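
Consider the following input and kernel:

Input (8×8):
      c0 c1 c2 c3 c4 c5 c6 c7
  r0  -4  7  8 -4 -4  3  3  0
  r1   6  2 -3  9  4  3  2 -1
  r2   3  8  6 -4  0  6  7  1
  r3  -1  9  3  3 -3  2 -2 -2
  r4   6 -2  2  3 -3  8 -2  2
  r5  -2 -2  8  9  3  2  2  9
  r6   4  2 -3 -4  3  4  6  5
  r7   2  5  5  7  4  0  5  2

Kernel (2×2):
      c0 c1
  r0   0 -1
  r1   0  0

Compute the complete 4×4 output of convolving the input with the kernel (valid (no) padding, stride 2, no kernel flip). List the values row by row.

-7 4 -3 0
-8 4 -6 -1
2 -3 -8 -2
-2 4 -4 -5

Output[0,0]: The receptive field on the input at this output position is [-4 7 / 6 2]. Elementwise product with the kernel and sum: 7·-1.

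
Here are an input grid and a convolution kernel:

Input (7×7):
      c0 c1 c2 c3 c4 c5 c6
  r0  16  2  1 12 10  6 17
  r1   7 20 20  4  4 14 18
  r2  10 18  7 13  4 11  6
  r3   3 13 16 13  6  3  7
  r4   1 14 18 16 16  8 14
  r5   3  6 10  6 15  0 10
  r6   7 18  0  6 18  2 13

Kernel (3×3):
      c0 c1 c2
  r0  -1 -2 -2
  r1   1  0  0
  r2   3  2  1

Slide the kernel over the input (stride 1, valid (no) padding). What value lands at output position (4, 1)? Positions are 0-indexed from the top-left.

The receptive field on the input at this output position is [14 18 16 / 6 10 6 / 18 0 6]. Elementwise product with the kernel and sum: 14·-1 + 18·-2 + 16·-2 + 6·1 + 18·3 + 0·2 + 6·1.

-16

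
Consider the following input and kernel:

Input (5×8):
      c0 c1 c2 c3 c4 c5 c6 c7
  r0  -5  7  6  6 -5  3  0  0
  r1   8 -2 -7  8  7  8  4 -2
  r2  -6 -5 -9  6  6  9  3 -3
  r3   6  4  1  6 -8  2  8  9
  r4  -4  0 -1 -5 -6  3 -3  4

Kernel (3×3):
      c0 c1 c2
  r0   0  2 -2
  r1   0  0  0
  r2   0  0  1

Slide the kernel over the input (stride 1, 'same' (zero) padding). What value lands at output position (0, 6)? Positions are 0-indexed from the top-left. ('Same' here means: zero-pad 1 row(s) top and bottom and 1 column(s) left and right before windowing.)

-2

The receptive field on the zero-padded input at this output position is [0 0 0 / 3 0 0 / 8 4 -2]. Elementwise product with the kernel and sum: 0·2 + 0·-2 + -2·1.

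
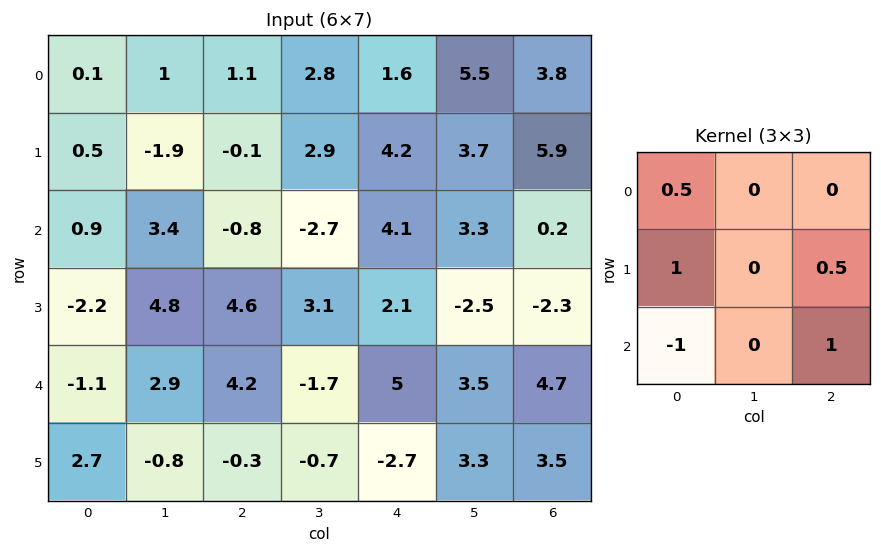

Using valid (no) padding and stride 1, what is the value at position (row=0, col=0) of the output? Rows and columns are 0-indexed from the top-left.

-1.2

The receptive field on the input at this output position is [0.1 1 1.1 / 0.5 -1.9 -0.1 / 0.9 3.4 -0.8]. Elementwise product with the kernel and sum: 0.1·0.5 + 0.5·1 + -0.1·0.5 + 0.9·-1 + -0.8·1.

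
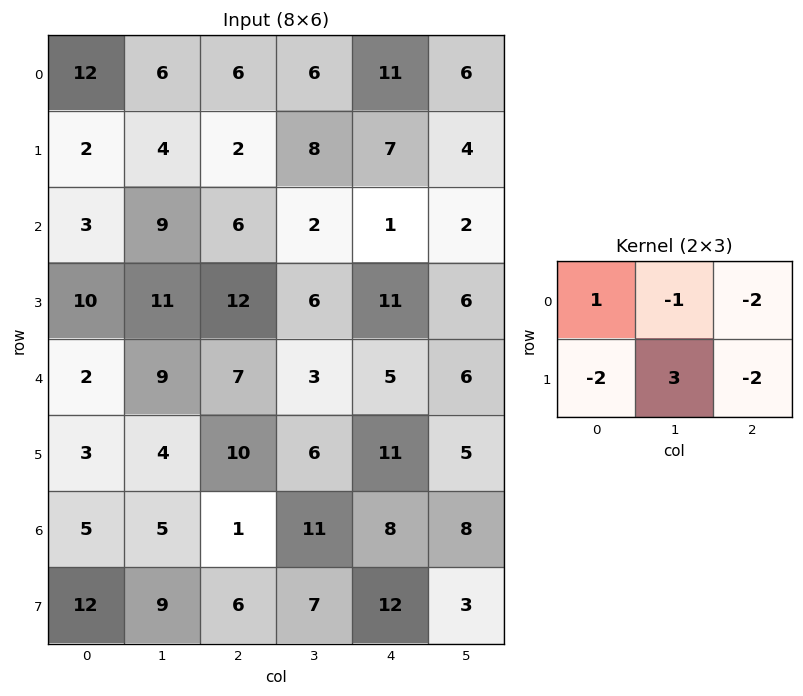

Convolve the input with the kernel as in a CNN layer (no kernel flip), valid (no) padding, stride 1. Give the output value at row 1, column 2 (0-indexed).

-28

The receptive field on the input at this output position is [2 8 7 / 6 2 1]. Elementwise product with the kernel and sum: 2·1 + 8·-1 + 7·-2 + 6·-2 + 2·3 + 1·-2.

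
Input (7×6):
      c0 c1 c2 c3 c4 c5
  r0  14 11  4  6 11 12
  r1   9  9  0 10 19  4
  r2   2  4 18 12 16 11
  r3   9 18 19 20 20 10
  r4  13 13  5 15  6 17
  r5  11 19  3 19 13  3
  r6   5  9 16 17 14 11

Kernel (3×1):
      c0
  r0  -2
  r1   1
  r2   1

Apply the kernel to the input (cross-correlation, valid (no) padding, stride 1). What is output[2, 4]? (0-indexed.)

The receptive field on the input at this output position is [16 / 20 / 6]. Elementwise product with the kernel and sum: 16·-2 + 20·1 + 6·1.

-6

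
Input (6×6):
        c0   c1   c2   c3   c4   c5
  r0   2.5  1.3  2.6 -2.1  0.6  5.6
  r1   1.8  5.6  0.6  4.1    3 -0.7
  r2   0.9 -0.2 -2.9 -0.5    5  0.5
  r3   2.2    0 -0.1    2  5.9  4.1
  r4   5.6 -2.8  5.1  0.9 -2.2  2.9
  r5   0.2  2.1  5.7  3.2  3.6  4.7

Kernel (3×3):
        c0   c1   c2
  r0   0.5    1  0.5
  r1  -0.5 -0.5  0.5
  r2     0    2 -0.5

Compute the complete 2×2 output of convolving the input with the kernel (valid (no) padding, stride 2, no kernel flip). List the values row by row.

Output[0,0]: The receptive field on the input at this output position is [2.5 1.3 2.6 / 1.8 5.6 0.6 / 0.9 -0.2 -2.9]. Elementwise product with the kernel and sum: 2.5·0.5 + 1.3·1 + 2.6·0.5 + 1.8·-0.5 + 5.6·-0.5 + 0.6·0.5 + -0.2·2 + -2.9·-0.5.

1.5 -4.85
-10.5 5.45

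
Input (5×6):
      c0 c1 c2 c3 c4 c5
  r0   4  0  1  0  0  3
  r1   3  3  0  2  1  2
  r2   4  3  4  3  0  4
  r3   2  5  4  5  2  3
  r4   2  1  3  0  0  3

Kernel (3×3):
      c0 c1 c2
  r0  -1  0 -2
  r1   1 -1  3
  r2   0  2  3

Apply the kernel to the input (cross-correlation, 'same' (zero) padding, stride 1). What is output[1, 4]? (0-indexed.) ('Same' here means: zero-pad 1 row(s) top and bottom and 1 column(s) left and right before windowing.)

The receptive field on the zero-padded input at this output position is [0 0 3 / 2 1 2 / 3 0 4]. Elementwise product with the kernel and sum: 0·-1 + 3·-2 + 2·1 + 1·-1 + 2·3 + 0·2 + 4·3.

13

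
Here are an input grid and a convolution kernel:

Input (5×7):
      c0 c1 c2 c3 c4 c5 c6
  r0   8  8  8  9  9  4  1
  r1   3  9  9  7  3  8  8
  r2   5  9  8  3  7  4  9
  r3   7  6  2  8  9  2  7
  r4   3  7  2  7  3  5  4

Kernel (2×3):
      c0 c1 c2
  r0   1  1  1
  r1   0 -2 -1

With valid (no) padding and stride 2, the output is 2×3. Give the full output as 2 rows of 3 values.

Output[0,0]: The receptive field on the input at this output position is [8 8 8 / 3 9 9]. Elementwise product with the kernel and sum: 8·1 + 8·1 + 8·1 + 9·-2 + 9·-1.

-3 9 -10
8 -7 9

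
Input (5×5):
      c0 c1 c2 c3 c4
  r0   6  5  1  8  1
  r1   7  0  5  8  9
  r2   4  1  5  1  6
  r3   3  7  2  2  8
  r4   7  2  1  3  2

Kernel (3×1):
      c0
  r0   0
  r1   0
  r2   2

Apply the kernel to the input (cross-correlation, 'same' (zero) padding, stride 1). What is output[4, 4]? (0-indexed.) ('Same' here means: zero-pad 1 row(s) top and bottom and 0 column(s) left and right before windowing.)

0

The receptive field on the zero-padded input at this output position is [8 / 2 / 0]. Elementwise product with the kernel and sum: 0·2.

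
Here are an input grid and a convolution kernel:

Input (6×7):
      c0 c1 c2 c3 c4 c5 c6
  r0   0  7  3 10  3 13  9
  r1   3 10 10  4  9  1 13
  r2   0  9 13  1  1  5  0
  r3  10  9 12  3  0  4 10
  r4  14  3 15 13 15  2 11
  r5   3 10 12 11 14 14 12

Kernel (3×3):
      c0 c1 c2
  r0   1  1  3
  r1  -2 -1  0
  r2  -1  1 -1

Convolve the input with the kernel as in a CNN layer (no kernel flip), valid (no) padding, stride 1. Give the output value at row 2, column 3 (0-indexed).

11

The receptive field on the input at this output position is [1 1 5 / 3 0 4 / 13 15 2]. Elementwise product with the kernel and sum: 1·1 + 1·1 + 5·3 + 3·-2 + 0·-1 + 13·-1 + 15·1 + 2·-1.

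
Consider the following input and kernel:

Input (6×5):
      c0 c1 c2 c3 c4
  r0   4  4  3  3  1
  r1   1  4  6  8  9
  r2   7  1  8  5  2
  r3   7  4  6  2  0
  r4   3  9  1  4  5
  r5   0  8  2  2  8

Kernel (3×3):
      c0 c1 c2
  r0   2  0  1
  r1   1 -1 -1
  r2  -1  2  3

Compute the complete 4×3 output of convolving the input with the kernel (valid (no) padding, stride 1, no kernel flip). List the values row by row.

Output[0,0]: The receptive field on the input at this output position is [4 4 3 / 1 4 6 / 7 1 8]. Elementwise product with the kernel and sum: 4·2 + 3·1 + 1·1 + 4·-1 + 6·-1 + 7·-1 + 1·2 + 8·3.

21 31 4
25 18 20
37 8 44
35 16 30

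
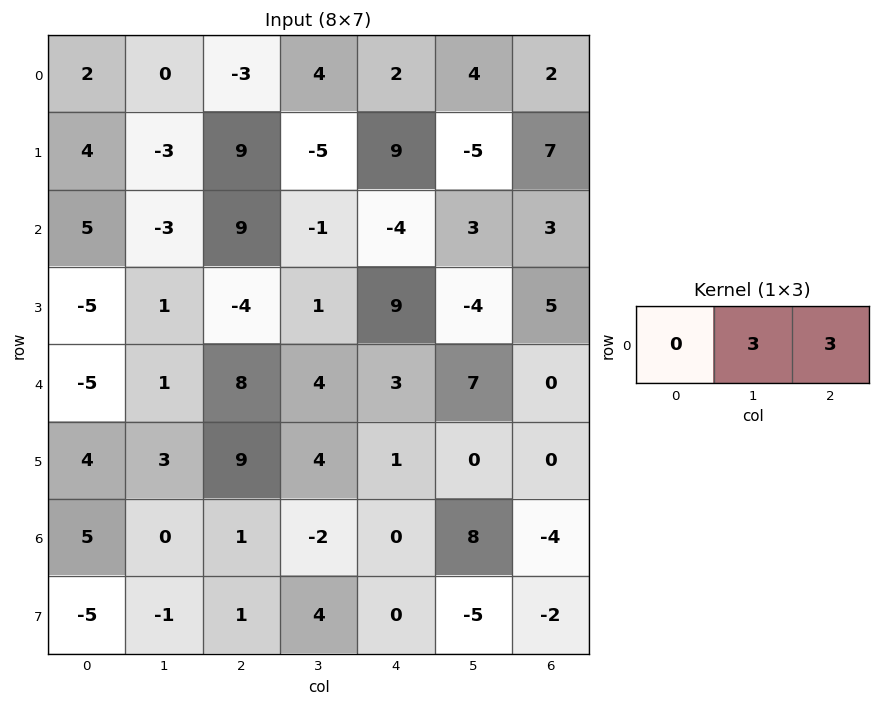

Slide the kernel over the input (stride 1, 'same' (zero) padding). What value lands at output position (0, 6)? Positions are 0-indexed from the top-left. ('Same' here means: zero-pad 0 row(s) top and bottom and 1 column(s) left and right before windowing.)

The receptive field on the zero-padded input at this output position is [4 2 0]. Elementwise product with the kernel and sum: 2·3 + 0·3.

6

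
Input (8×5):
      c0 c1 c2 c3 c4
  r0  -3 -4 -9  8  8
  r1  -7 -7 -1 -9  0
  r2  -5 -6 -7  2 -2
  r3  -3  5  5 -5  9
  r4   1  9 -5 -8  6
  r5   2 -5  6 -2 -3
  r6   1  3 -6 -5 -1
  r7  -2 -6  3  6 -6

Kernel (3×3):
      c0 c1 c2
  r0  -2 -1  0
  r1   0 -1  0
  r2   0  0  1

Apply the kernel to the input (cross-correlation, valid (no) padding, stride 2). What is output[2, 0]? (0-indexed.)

-12

The receptive field on the input at this output position is [1 9 -5 / 2 -5 6 / 1 3 -6]. Elementwise product with the kernel and sum: 1·-2 + 9·-1 + -5·-1 + -6·1.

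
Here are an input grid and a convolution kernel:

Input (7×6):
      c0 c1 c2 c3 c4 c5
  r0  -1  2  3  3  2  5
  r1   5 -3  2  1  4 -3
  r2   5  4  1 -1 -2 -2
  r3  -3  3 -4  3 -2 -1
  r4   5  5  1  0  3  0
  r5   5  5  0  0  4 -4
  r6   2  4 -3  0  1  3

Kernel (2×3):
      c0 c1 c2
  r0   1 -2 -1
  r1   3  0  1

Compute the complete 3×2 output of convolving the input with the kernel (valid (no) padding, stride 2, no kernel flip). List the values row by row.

9 5
-17 -9
9 2

Output[0,0]: The receptive field on the input at this output position is [-1 2 3 / 5 -3 2]. Elementwise product with the kernel and sum: -1·1 + 2·-2 + 3·-1 + 5·3 + 2·1.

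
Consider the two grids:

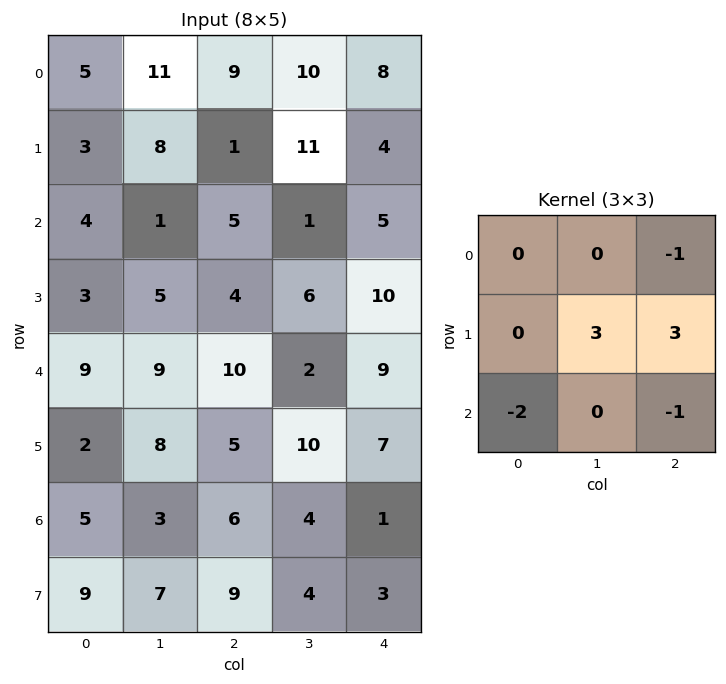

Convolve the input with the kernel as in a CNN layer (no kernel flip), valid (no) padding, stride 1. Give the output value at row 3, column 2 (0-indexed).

The receptive field on the input at this output position is [4 6 10 / 10 2 9 / 5 10 7]. Elementwise product with the kernel and sum: 10·-1 + 2·3 + 9·3 + 5·-2 + 7·-1.

6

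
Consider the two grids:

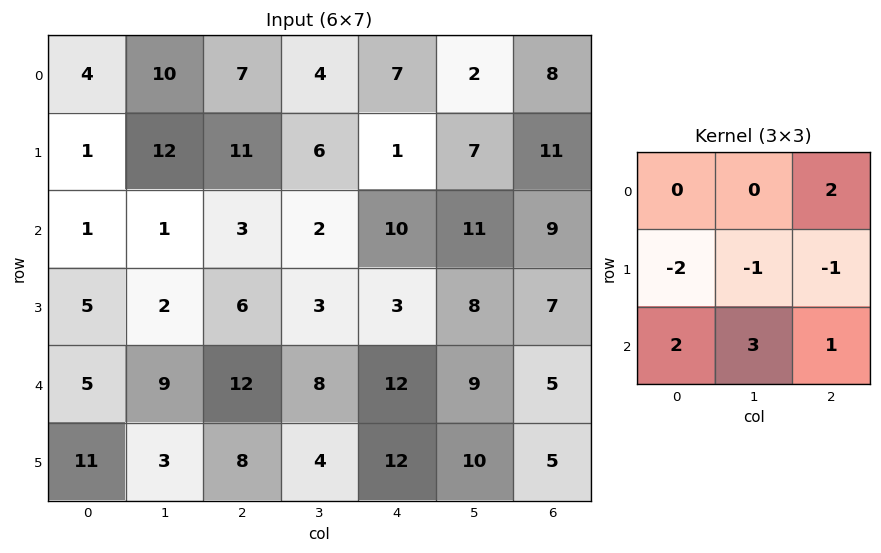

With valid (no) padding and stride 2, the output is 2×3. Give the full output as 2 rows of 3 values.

-3 7 58
37 62 53

Output[0,0]: The receptive field on the input at this output position is [4 10 7 / 1 12 11 / 1 1 3]. Elementwise product with the kernel and sum: 7·2 + 1·-2 + 12·-1 + 11·-1 + 1·2 + 1·3 + 3·1.
Output[0,1]: The receptive field on the input at this output position is [7 4 7 / 11 6 1 / 3 2 10]. Elementwise product with the kernel and sum: 7·2 + 11·-2 + 6·-1 + 1·-1 + 3·2 + 2·3 + 10·1.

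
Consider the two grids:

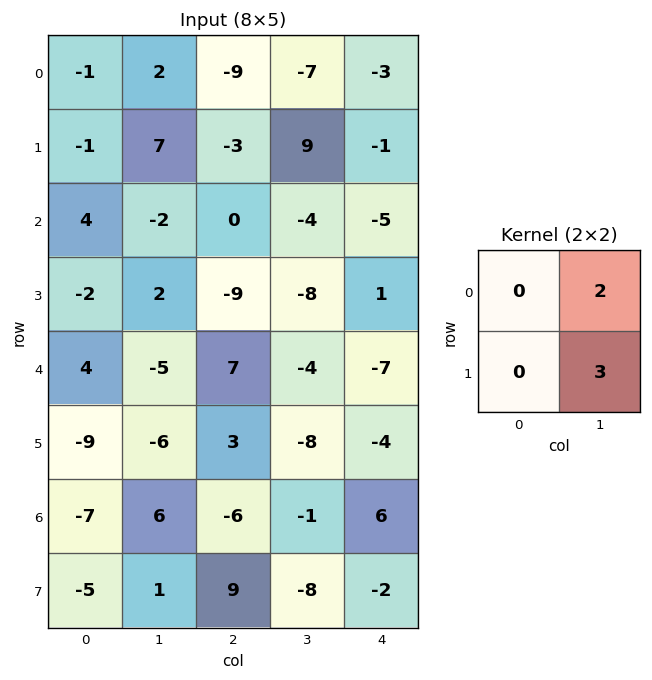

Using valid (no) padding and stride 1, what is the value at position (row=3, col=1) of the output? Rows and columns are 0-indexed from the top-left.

The receptive field on the input at this output position is [2 -9 / -5 7]. Elementwise product with the kernel and sum: -9·2 + 7·3.

3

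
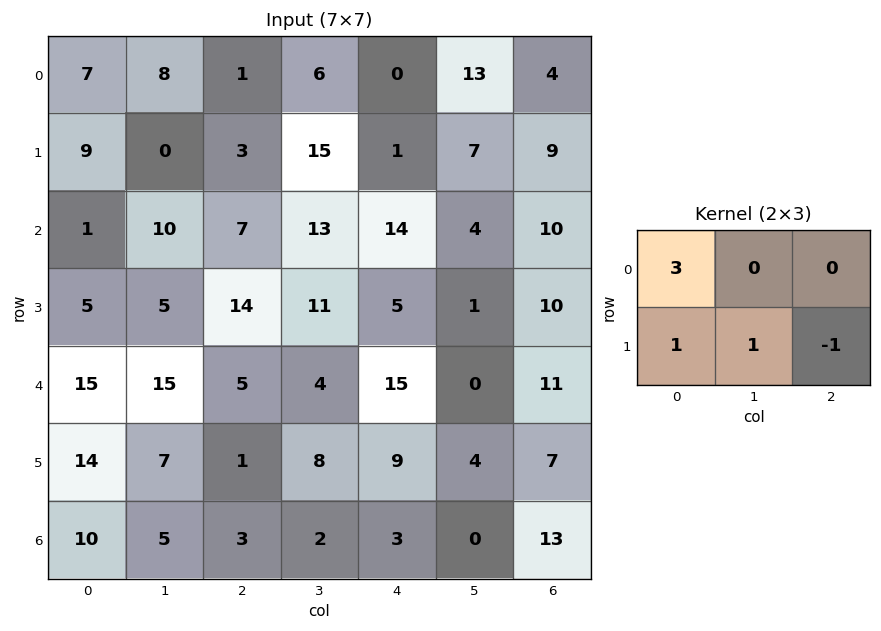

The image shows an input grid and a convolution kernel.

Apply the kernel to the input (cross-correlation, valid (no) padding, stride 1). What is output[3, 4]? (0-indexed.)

The receptive field on the input at this output position is [5 1 10 / 15 0 11]. Elementwise product with the kernel and sum: 5·3 + 15·1 + 0·1 + 11·-1.

19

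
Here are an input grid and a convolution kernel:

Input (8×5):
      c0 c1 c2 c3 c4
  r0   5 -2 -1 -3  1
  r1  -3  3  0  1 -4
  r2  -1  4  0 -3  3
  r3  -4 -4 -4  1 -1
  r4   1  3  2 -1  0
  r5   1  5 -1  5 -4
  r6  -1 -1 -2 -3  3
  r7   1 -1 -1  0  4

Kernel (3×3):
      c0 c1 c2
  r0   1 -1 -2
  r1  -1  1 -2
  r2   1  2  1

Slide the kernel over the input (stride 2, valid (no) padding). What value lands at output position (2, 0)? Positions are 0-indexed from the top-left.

The receptive field on the input at this output position is [1 3 2 / 1 5 -1 / -1 -1 -2]. Elementwise product with the kernel and sum: 1·1 + 3·-1 + 2·-2 + 1·-1 + 5·1 + -1·-2 + -1·1 + -1·2 + -2·1.

-5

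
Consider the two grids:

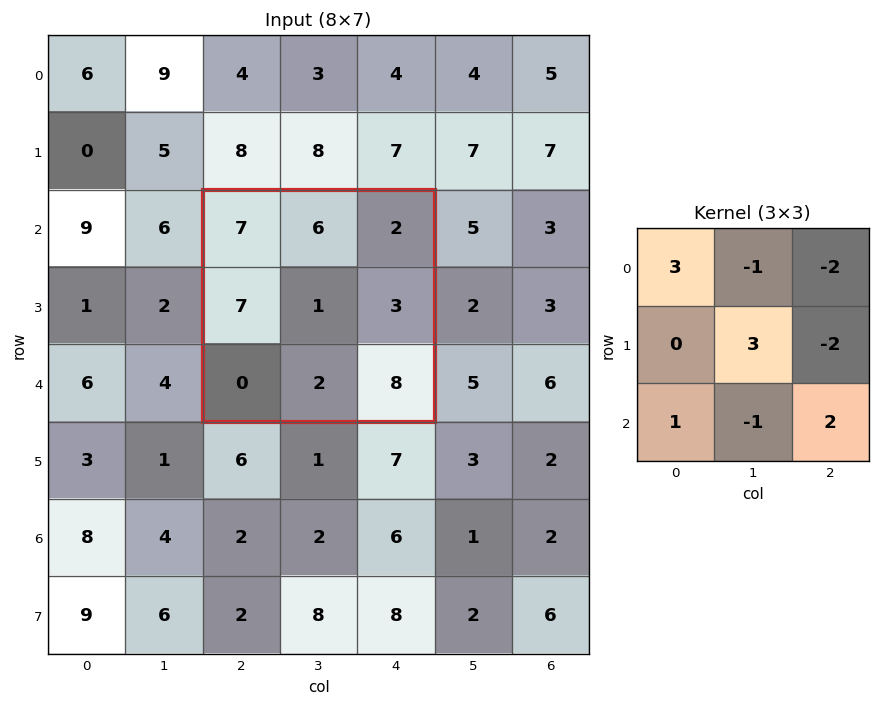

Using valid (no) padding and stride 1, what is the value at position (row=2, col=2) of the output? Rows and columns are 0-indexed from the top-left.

22

The receptive field on the input at this output position is [7 6 2 / 7 1 3 / 0 2 8]. Elementwise product with the kernel and sum: 7·3 + 6·-1 + 2·-2 + 1·3 + 3·-2 + 0·1 + 2·-1 + 8·2.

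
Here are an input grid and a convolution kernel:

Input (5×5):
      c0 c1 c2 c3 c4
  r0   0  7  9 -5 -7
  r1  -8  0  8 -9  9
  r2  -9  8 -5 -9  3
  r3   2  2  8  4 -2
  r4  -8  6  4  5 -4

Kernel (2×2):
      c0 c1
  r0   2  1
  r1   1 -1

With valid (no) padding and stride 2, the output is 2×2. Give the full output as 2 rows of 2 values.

Output[0,0]: The receptive field on the input at this output position is [0 7 / -8 0]. Elementwise product with the kernel and sum: 0·2 + 7·1 + -8·1 + 0·-1.
Output[0,1]: The receptive field on the input at this output position is [9 -5 / 8 -9]. Elementwise product with the kernel and sum: 9·2 + -5·1 + 8·1 + -9·-1.

-1 30
-10 -15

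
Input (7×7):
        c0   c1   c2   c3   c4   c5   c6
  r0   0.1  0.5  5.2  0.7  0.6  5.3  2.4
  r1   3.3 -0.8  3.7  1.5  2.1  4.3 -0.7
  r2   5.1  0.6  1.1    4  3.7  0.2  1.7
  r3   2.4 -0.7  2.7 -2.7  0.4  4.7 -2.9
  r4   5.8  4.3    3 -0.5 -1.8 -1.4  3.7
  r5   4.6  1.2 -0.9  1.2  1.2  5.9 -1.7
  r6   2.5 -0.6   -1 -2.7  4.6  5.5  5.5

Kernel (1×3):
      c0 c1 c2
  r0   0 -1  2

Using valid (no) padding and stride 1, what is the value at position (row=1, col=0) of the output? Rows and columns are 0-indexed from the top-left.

The receptive field on the input at this output position is [3.3 -0.8 3.7]. Elementwise product with the kernel and sum: -0.8·-1 + 3.7·2.

8.2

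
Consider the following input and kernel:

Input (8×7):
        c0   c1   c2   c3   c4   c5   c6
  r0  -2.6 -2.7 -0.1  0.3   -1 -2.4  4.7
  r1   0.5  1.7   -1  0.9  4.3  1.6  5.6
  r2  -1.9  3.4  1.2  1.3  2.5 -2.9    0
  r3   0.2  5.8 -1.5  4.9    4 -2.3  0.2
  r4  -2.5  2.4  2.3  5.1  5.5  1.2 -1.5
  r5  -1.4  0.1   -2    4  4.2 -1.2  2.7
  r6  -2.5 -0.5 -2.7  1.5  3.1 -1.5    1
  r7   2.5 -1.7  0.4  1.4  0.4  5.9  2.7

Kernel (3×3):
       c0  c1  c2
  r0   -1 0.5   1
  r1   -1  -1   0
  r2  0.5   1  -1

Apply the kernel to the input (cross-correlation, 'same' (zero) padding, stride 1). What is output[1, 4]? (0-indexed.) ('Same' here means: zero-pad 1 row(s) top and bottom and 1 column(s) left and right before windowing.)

The receptive field on the zero-padded input at this output position is [0.3 -1 -2.4 / 0.9 4.3 1.6 / 1.3 2.5 -2.9]. Elementwise product with the kernel and sum: 0.3·-1 + -1·0.5 + -2.4·1 + 0.9·-1 + 4.3·-1 + 1.3·0.5 + 2.5·1 + -2.9·-1.

-2.35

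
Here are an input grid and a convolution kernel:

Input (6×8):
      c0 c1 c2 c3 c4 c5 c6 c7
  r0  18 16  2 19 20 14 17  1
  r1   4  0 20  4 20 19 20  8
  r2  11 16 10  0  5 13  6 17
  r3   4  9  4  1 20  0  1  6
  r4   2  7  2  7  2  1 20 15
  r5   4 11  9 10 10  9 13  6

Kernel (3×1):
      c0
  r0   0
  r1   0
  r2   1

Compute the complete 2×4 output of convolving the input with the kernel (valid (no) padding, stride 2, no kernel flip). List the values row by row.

11 10 5 6
2 2 2 20

Output[0,0]: The receptive field on the input at this output position is [18 / 4 / 11]. Elementwise product with the kernel and sum: 11·1.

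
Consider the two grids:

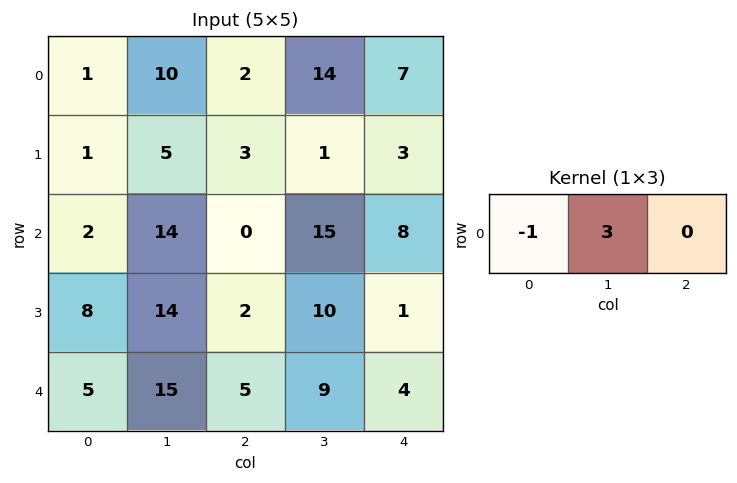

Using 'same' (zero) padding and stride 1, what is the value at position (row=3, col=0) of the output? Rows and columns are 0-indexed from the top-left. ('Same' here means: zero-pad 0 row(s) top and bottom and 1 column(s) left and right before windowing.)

24

The receptive field on the zero-padded input at this output position is [0 8 14]. Elementwise product with the kernel and sum: 0·-1 + 8·3.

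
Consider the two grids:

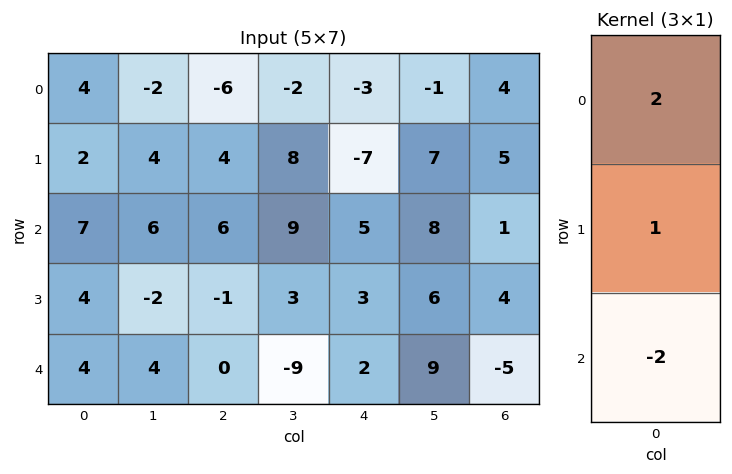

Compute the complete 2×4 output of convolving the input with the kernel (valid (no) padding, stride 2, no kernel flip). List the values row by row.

Output[0,0]: The receptive field on the input at this output position is [4 / 2 / 7]. Elementwise product with the kernel and sum: 4·2 + 2·1 + 7·-2.
Output[0,1]: The receptive field on the input at this output position is [-6 / 4 / 6]. Elementwise product with the kernel and sum: -6·2 + 4·1 + 6·-2.

-4 -20 -23 11
10 11 9 16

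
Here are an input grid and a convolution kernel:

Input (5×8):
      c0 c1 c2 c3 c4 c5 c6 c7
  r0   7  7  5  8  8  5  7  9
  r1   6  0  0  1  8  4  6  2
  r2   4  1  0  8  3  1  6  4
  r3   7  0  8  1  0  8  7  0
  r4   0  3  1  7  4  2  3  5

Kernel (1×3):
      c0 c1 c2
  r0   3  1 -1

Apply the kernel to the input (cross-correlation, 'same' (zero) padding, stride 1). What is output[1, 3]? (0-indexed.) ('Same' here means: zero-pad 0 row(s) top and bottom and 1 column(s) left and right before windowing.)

The receptive field on the zero-padded input at this output position is [0 1 8]. Elementwise product with the kernel and sum: 0·3 + 1·1 + 8·-1.

-7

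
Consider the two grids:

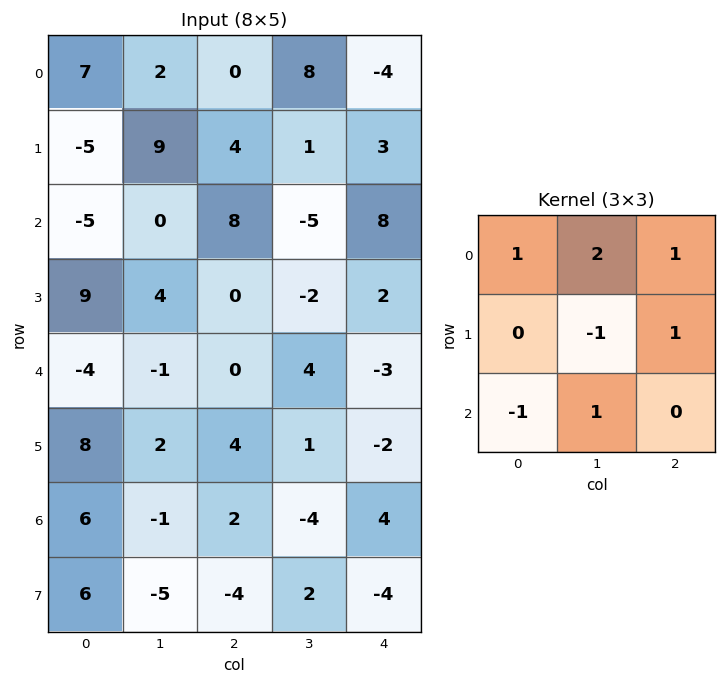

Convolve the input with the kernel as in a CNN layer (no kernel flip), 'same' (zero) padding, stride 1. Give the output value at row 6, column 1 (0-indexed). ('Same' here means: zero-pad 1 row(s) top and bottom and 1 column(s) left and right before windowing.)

The receptive field on the zero-padded input at this output position is [8 2 4 / 6 -1 2 / 6 -5 -4]. Elementwise product with the kernel and sum: 8·1 + 2·2 + 4·1 + -1·-1 + 2·1 + 6·-1 + -5·1.

8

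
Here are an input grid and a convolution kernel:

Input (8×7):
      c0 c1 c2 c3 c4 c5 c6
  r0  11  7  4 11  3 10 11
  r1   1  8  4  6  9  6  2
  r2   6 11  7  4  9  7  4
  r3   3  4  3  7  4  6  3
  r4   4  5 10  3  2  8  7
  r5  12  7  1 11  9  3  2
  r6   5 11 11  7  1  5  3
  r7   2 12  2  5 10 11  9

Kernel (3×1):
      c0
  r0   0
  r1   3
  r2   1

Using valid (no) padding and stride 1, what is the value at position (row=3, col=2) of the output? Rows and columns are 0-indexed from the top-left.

31

The receptive field on the input at this output position is [3 / 10 / 1]. Elementwise product with the kernel and sum: 10·3 + 1·1.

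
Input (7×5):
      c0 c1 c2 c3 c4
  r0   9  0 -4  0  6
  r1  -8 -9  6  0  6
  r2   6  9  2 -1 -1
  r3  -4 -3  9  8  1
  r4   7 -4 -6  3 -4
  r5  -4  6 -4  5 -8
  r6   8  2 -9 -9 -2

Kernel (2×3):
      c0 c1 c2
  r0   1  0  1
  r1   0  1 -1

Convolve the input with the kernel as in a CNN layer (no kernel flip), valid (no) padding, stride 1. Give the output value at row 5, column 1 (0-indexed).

The receptive field on the input at this output position is [6 -4 5 / 2 -9 -9]. Elementwise product with the kernel and sum: 6·1 + 5·1 + -9·1 + -9·-1.

11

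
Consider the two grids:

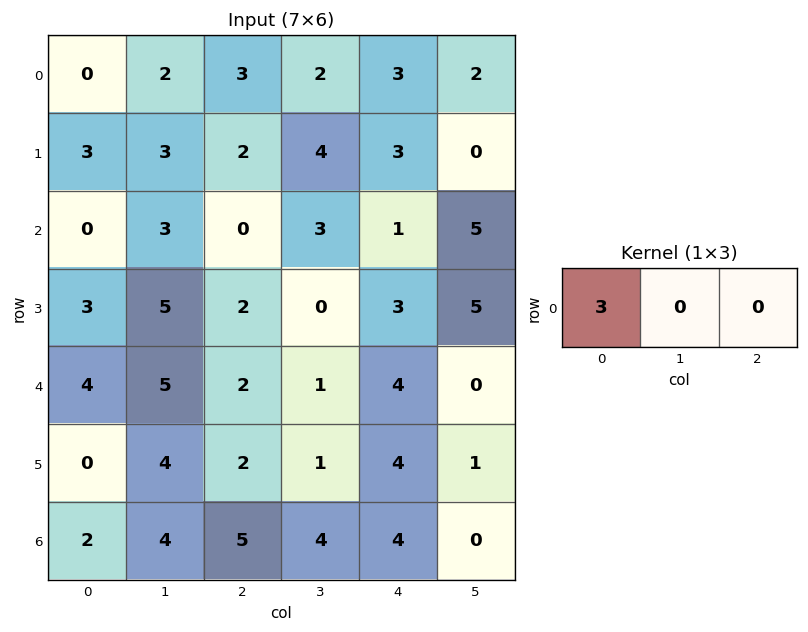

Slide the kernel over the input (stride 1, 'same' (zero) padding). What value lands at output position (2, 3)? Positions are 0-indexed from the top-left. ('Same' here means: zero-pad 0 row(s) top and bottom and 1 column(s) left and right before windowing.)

0

The receptive field on the zero-padded input at this output position is [0 3 1]. Elementwise product with the kernel and sum: 0·3.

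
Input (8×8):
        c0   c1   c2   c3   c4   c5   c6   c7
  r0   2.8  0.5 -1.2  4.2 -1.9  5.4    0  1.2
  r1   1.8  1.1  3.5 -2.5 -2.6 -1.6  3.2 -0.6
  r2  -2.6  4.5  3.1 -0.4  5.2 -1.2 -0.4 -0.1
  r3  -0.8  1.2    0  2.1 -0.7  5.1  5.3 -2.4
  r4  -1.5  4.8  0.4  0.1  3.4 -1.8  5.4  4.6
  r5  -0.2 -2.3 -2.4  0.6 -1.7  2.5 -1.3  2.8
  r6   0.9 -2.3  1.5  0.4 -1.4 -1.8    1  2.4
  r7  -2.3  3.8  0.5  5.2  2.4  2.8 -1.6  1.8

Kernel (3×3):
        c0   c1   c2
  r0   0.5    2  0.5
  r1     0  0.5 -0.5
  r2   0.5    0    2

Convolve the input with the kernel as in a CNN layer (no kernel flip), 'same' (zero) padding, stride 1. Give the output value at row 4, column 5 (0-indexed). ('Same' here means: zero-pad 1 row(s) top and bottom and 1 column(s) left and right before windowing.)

The receptive field on the zero-padded input at this output position is [-0.7 5.1 5.3 / 3.4 -1.8 5.4 / -1.7 2.5 -1.3]. Elementwise product with the kernel and sum: -0.7·0.5 + 5.1·2 + 5.3·0.5 + -1.8·0.5 + 5.4·-0.5 + -1.7·0.5 + -1.3·2.

5.45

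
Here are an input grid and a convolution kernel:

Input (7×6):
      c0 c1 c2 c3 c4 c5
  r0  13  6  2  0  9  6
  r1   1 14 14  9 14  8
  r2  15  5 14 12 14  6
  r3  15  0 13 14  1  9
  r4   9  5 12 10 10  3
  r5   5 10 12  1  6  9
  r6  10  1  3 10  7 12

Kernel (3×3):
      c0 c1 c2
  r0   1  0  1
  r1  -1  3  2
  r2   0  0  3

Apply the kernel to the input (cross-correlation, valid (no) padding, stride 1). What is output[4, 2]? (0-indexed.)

46

The receptive field on the input at this output position is [12 10 10 / 12 1 6 / 3 10 7]. Elementwise product with the kernel and sum: 12·1 + 10·1 + 12·-1 + 1·3 + 6·2 + 7·3.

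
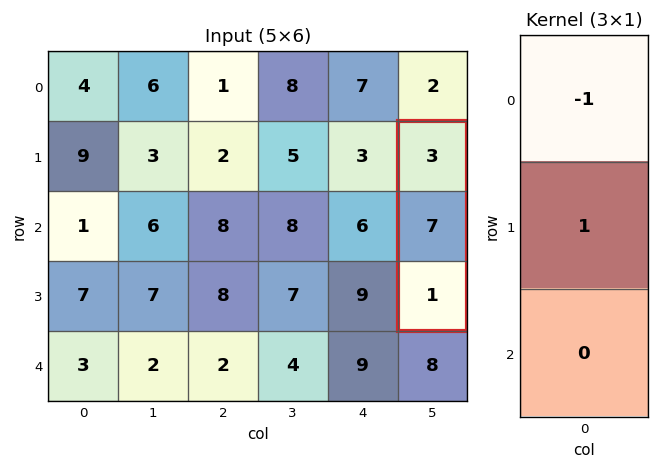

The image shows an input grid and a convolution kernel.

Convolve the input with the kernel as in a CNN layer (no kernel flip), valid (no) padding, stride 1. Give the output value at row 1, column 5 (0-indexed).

4

The receptive field on the input at this output position is [3 / 7 / 1]. Elementwise product with the kernel and sum: 3·-1 + 7·1.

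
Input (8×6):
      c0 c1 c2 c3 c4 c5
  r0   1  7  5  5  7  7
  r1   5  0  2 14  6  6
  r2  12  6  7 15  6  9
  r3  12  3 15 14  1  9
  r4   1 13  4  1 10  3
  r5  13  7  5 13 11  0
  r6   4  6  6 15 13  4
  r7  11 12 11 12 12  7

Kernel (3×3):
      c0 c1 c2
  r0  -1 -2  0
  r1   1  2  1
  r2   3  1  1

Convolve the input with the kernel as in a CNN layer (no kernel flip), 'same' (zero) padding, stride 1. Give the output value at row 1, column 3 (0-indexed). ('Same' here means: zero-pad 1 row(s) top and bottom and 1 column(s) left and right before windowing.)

63

The receptive field on the zero-padded input at this output position is [5 5 7 / 2 14 6 / 7 15 6]. Elementwise product with the kernel and sum: 5·-1 + 5·-2 + 2·1 + 14·2 + 6·1 + 7·3 + 15·1 + 6·1.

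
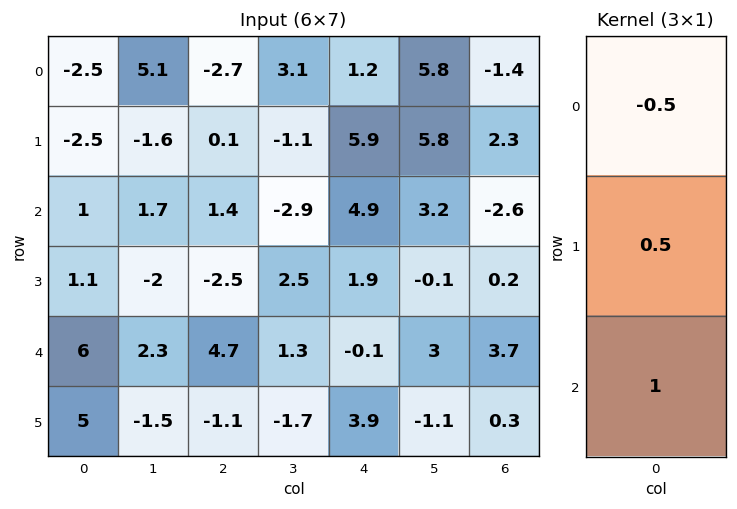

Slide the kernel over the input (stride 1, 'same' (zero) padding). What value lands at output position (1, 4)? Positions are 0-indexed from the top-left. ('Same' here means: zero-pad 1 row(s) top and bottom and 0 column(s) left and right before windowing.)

The receptive field on the zero-padded input at this output position is [1.2 / 5.9 / 4.9]. Elementwise product with the kernel and sum: 1.2·-0.5 + 5.9·0.5 + 4.9·1.

7.25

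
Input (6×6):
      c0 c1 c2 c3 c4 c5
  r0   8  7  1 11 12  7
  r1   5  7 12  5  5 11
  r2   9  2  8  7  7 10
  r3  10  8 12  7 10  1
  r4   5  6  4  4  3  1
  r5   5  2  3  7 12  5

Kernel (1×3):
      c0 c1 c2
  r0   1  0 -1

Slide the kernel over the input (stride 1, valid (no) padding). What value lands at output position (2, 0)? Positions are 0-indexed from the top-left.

1

The receptive field on the input at this output position is [9 2 8]. Elementwise product with the kernel and sum: 9·1 + 8·-1.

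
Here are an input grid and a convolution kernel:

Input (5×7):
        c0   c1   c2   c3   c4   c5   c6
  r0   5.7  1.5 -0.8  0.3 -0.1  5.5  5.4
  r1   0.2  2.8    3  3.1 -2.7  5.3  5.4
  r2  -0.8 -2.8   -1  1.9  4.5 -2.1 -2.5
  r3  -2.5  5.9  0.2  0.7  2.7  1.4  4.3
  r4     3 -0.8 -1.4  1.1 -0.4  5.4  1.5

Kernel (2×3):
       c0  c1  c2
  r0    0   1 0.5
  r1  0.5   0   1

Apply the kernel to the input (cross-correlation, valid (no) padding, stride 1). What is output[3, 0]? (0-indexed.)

6.1

The receptive field on the input at this output position is [-2.5 5.9 0.2 / 3 -0.8 -1.4]. Elementwise product with the kernel and sum: 5.9·1 + 0.2·0.5 + 3·0.5 + -1.4·1.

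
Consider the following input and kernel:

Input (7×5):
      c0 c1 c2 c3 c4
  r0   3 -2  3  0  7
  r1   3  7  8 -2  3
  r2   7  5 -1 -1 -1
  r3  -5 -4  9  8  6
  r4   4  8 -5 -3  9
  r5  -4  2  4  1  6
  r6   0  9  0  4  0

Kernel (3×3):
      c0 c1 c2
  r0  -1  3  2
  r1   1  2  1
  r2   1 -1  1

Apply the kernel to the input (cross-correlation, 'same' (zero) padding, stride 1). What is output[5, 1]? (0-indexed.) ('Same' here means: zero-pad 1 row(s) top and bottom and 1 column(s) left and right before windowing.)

5

The receptive field on the zero-padded input at this output position is [4 8 -5 / -4 2 4 / 0 9 0]. Elementwise product with the kernel and sum: 4·-1 + 8·3 + -5·2 + -4·1 + 2·2 + 4·1 + 0·1 + 9·-1 + 0·1.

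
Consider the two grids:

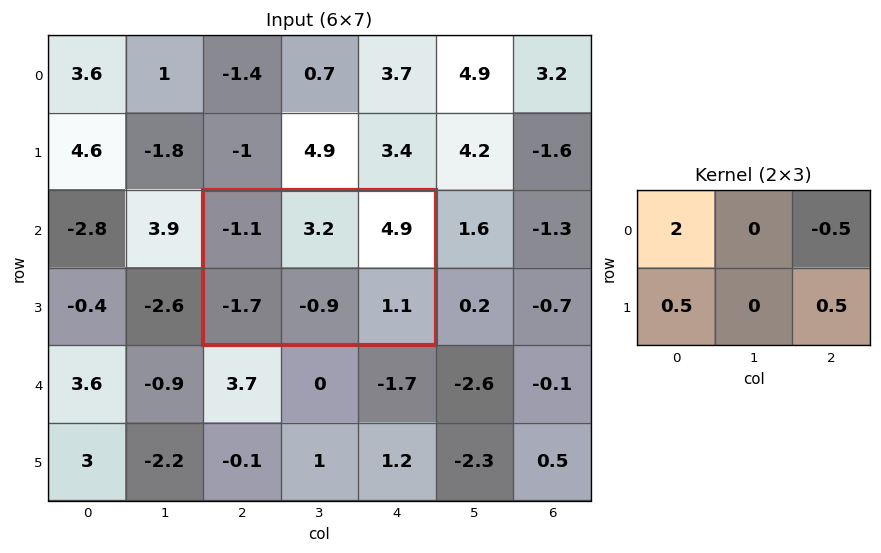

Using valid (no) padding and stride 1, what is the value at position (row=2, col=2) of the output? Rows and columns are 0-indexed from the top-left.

The receptive field on the input at this output position is [-1.1 3.2 4.9 / -1.7 -0.9 1.1]. Elementwise product with the kernel and sum: -1.1·2 + 4.9·-0.5 + -1.7·0.5 + 1.1·0.5.

-4.95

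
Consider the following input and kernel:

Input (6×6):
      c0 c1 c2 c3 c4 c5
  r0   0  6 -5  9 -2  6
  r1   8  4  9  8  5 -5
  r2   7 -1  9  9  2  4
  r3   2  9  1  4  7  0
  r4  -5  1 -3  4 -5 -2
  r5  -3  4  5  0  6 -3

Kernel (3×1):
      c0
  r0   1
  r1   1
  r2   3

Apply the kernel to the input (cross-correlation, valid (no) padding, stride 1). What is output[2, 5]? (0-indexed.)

-2

The receptive field on the input at this output position is [4 / 0 / -2]. Elementwise product with the kernel and sum: 4·1 + 0·1 + -2·3.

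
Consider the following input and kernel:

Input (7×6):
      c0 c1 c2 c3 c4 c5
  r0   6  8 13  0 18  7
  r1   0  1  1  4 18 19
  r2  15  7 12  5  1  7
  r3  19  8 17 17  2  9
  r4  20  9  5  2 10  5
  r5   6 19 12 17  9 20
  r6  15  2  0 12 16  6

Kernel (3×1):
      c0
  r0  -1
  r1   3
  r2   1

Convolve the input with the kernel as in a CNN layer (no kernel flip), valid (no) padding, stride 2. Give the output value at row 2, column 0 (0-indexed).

13

The receptive field on the input at this output position is [20 / 6 / 15]. Elementwise product with the kernel and sum: 20·-1 + 6·3 + 15·1.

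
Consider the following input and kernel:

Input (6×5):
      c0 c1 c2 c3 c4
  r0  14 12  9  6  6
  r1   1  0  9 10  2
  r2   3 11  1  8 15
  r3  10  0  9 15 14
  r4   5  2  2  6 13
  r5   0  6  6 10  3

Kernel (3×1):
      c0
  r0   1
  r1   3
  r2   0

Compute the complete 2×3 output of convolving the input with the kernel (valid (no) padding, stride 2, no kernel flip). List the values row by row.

17 36 12
33 28 57

Output[0,0]: The receptive field on the input at this output position is [14 / 1 / 3]. Elementwise product with the kernel and sum: 14·1 + 1·3.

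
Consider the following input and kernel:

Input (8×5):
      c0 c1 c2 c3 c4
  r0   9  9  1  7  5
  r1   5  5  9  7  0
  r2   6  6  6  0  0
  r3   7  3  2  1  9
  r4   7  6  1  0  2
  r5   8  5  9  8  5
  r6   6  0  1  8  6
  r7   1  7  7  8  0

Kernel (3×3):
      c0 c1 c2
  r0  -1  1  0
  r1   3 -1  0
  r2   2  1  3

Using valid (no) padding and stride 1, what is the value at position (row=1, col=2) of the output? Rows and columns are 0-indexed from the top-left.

48

The receptive field on the input at this output position is [9 7 0 / 6 0 0 / 2 1 9]. Elementwise product with the kernel and sum: 9·-1 + 7·1 + 6·3 + 0·-1 + 2·2 + 1·1 + 9·3.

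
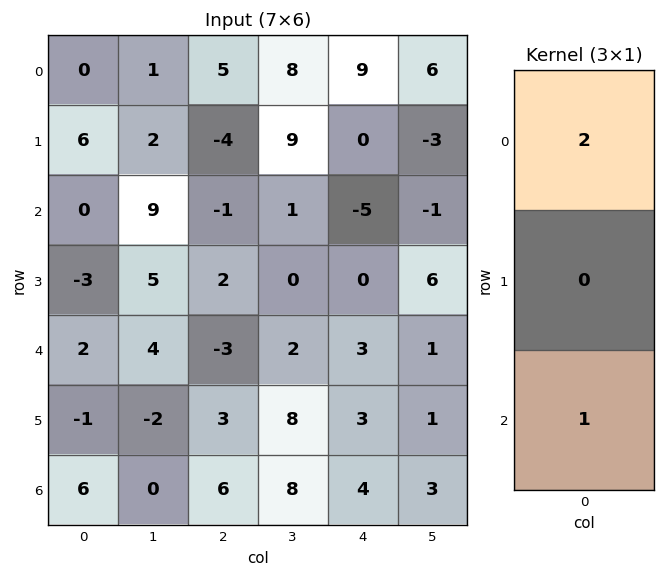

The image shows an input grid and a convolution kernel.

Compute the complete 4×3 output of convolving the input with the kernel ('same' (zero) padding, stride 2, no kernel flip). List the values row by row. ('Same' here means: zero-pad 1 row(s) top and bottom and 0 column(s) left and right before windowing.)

Output[0,0]: The receptive field on the zero-padded input at this output position is [0 / 0 / 6]. Elementwise product with the kernel and sum: 0·2 + 6·1.

6 -4 0
9 -6 0
-7 7 3
-2 6 6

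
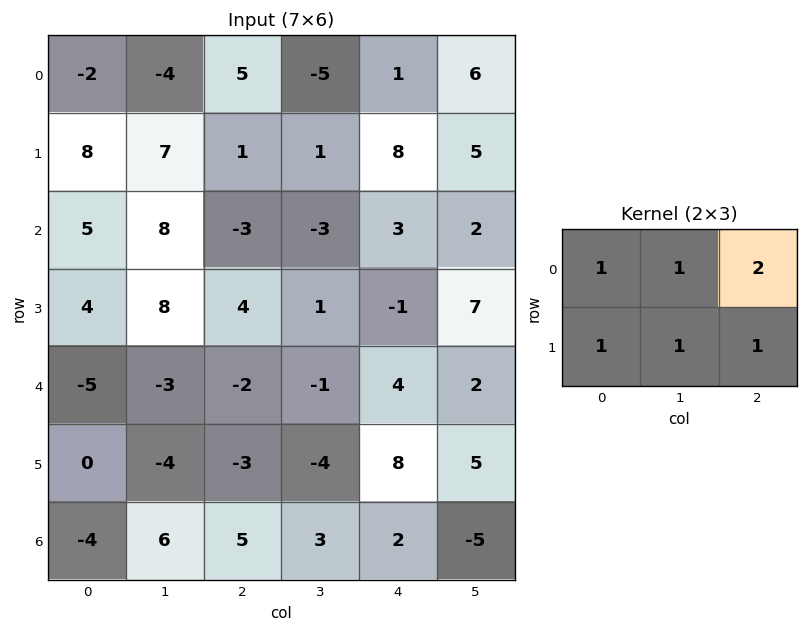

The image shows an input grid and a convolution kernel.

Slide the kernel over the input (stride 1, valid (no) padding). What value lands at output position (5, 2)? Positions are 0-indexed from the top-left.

19

The receptive field on the input at this output position is [-3 -4 8 / 5 3 2]. Elementwise product with the kernel and sum: -3·1 + -4·1 + 8·2 + 5·1 + 3·1 + 2·1.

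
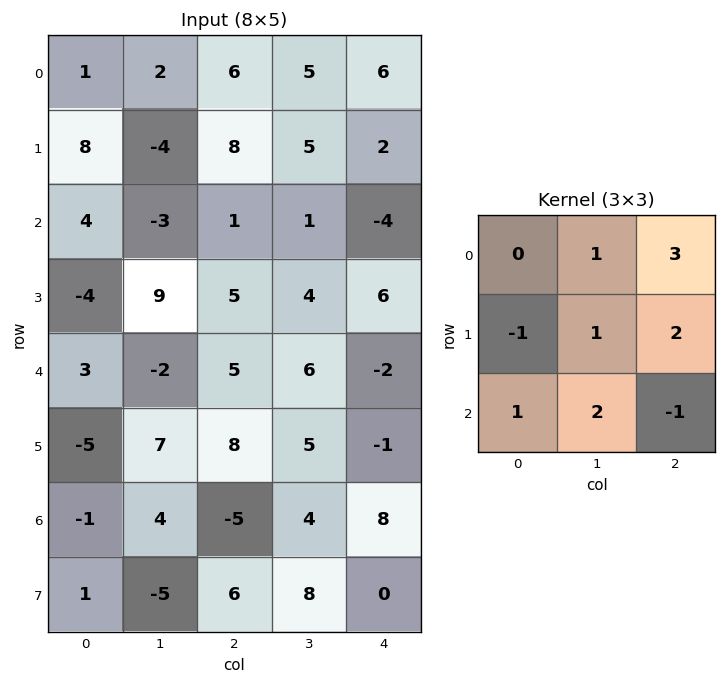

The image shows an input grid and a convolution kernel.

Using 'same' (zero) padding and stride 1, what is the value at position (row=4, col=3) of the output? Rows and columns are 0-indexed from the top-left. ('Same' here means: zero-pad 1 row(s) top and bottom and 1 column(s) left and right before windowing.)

38

The receptive field on the zero-padded input at this output position is [5 4 6 / 5 6 -2 / 8 5 -1]. Elementwise product with the kernel and sum: 4·1 + 6·3 + 5·-1 + 6·1 + -2·2 + 8·1 + 5·2 + -1·-1.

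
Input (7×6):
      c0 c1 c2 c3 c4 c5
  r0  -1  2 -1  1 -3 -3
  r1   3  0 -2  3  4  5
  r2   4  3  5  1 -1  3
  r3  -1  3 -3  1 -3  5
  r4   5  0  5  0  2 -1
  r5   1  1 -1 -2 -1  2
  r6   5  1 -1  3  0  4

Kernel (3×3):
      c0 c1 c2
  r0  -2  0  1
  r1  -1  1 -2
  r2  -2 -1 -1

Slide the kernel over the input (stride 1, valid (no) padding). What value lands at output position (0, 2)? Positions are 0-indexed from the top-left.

The receptive field on the input at this output position is [-1 1 -3 / -2 3 4 / 5 1 -1]. Elementwise product with the kernel and sum: -1·-2 + -3·1 + -2·-1 + 3·1 + 4·-2 + 5·-2 + 1·-1 + -1·-1.

-14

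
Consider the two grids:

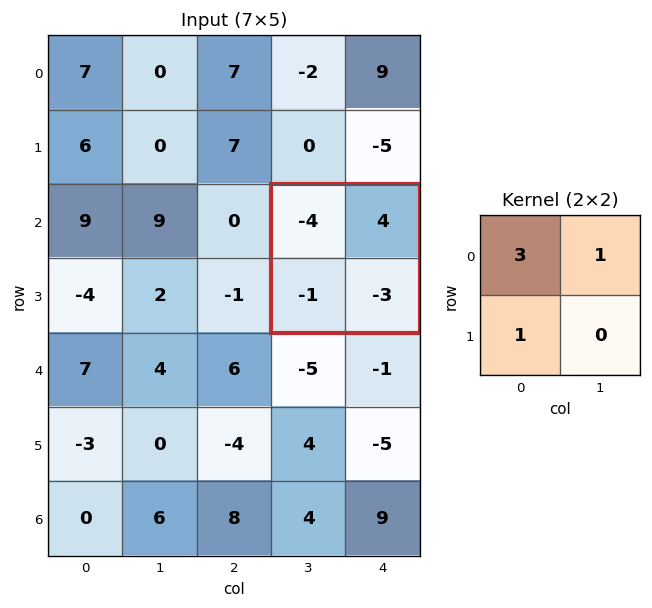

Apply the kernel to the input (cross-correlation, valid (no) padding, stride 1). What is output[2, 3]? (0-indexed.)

-9

The receptive field on the input at this output position is [-4 4 / -1 -3]. Elementwise product with the kernel and sum: -4·3 + 4·1 + -1·1.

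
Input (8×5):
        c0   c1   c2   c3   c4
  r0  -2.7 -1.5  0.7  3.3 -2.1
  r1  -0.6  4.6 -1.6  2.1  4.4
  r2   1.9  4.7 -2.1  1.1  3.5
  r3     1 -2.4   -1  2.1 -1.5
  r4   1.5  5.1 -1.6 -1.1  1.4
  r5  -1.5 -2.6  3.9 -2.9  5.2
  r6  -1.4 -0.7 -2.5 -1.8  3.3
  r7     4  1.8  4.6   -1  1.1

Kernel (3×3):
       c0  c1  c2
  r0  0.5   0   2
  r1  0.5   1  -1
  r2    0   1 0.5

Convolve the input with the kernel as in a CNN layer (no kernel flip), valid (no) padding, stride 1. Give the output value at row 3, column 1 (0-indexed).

7.5

The receptive field on the input at this output position is [-2.4 -1 2.1 / 5.1 -1.6 -1.1 / -2.6 3.9 -2.9]. Elementwise product with the kernel and sum: -2.4·0.5 + 2.1·2 + 5.1·0.5 + -1.6·1 + -1.1·-1 + 3.9·1 + -2.9·0.5.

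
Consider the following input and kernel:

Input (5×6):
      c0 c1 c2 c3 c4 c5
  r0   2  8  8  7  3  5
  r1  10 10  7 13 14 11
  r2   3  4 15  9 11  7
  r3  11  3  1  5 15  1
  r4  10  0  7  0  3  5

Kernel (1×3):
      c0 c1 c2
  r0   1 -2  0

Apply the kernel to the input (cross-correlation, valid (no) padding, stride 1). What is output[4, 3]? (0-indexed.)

The receptive field on the input at this output position is [0 3 5]. Elementwise product with the kernel and sum: 0·1 + 3·-2.

-6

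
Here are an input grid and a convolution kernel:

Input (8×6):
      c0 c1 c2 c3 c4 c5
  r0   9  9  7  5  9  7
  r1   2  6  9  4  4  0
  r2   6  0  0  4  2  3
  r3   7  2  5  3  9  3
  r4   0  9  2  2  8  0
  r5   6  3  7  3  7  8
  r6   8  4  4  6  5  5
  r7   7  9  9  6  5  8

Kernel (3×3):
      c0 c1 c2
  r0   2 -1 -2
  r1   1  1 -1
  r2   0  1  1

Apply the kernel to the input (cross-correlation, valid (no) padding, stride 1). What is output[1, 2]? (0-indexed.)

20

The receptive field on the input at this output position is [9 4 4 / 0 4 2 / 5 3 9]. Elementwise product with the kernel and sum: 9·2 + 4·-1 + 4·-2 + 0·1 + 4·1 + 2·-1 + 3·1 + 9·1.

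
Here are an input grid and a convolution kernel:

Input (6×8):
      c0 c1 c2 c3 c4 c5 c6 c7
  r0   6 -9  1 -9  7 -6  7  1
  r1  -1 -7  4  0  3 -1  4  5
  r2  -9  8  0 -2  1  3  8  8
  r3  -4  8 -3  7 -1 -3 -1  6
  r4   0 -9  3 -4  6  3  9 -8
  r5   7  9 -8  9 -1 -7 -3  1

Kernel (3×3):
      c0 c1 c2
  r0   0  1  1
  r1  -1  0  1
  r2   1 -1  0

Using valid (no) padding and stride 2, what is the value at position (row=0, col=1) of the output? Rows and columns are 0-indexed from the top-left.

-1

The receptive field on the input at this output position is [1 -9 7 / 4 0 3 / 0 -2 1]. Elementwise product with the kernel and sum: -9·1 + 7·1 + 4·-1 + 3·1 + 0·1 + -2·-1.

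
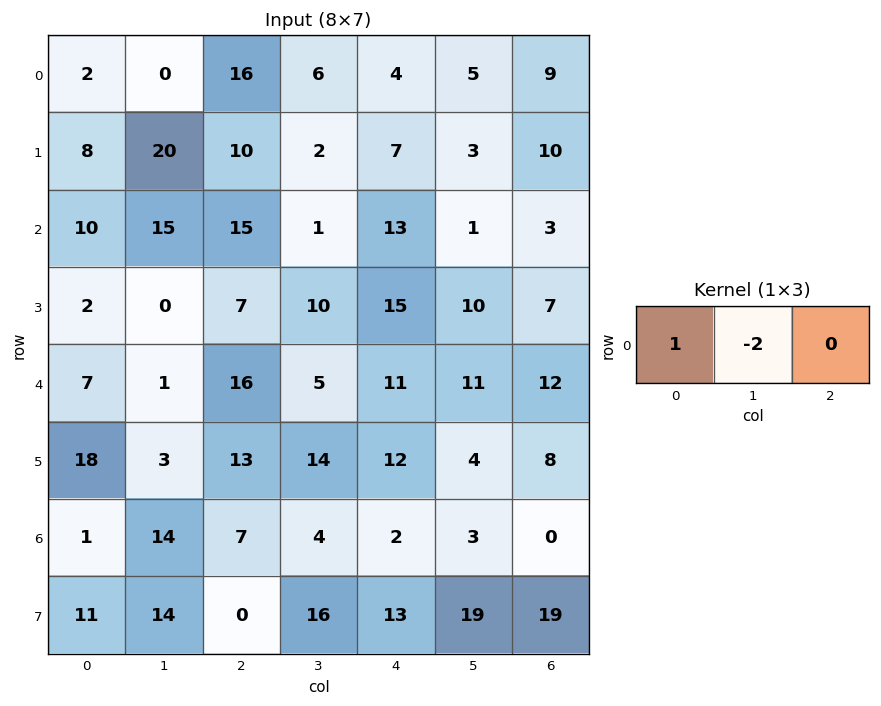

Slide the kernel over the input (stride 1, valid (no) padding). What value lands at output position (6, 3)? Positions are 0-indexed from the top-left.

The receptive field on the input at this output position is [4 2 3]. Elementwise product with the kernel and sum: 4·1 + 2·-2.

0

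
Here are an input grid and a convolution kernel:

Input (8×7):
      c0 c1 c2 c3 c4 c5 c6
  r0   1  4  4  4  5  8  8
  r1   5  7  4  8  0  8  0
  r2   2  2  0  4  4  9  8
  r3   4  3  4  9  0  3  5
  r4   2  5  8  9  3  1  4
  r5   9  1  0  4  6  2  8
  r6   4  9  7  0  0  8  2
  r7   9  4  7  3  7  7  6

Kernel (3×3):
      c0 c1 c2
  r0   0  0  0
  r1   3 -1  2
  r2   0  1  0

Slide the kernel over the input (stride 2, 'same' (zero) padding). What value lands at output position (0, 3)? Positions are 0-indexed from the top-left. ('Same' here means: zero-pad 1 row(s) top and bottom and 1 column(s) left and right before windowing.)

16

The receptive field on the zero-padded input at this output position is [0 0 0 / 8 8 0 / 8 0 0]. Elementwise product with the kernel and sum: 8·3 + 8·-1 + 0·2 + 0·1.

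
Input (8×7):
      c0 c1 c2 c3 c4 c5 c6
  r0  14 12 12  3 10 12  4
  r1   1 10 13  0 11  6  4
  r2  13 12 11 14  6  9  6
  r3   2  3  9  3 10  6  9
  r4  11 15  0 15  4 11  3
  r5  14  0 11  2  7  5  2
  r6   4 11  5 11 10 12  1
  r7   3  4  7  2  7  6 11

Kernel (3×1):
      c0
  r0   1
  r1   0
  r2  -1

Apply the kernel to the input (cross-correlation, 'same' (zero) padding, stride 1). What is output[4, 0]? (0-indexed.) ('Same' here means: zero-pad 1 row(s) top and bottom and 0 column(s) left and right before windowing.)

-12

The receptive field on the zero-padded input at this output position is [2 / 11 / 14]. Elementwise product with the kernel and sum: 2·1 + 14·-1.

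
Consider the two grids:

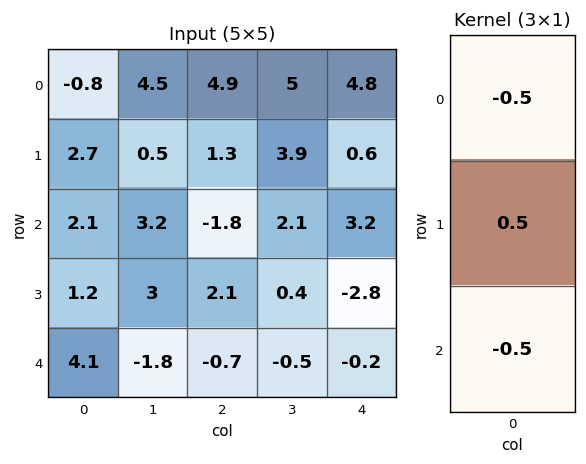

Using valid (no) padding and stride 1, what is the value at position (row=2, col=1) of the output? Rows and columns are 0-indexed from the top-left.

0.8

The receptive field on the input at this output position is [3.2 / 3 / -1.8]. Elementwise product with the kernel and sum: 3.2·-0.5 + 3·0.5 + -1.8·-0.5.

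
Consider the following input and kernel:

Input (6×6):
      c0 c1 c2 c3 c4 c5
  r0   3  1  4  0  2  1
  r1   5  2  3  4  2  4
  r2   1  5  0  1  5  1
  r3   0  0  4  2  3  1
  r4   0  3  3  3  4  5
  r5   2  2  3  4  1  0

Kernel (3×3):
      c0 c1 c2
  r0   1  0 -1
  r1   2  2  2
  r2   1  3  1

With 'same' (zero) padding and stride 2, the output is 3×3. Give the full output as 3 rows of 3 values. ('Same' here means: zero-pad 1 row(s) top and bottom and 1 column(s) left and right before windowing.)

25 25 20
10 24 26
14 31 32

Output[0,0]: The receptive field on the zero-padded input at this output position is [0 0 0 / 0 3 1 / 0 5 2]. Elementwise product with the kernel and sum: 0·1 + 0·-1 + 0·2 + 3·2 + 1·2 + 0·1 + 5·3 + 2·1.
Output[0,1]: The receptive field on the zero-padded input at this output position is [0 0 0 / 1 4 0 / 2 3 4]. Elementwise product with the kernel and sum: 0·1 + 0·-1 + 1·2 + 4·2 + 0·2 + 2·1 + 3·3 + 4·1.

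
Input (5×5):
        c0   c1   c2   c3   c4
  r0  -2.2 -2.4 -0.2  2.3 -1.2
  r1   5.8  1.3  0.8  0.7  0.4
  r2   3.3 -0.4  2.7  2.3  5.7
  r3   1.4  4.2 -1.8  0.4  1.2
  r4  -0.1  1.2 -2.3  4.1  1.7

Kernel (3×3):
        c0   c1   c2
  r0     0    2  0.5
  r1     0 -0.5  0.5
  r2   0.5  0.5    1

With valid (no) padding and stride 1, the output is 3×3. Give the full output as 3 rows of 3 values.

-1 4.15 12.05
5.55 3.35 3.8
-4.2 11.2 10.45

Output[0,0]: The receptive field on the input at this output position is [-2.2 -2.4 -0.2 / 5.8 1.3 0.8 / 3.3 -0.4 2.7]. Elementwise product with the kernel and sum: -2.4·2 + -0.2·0.5 + 1.3·-0.5 + 0.8·0.5 + 3.3·0.5 + -0.4·0.5 + 2.7·1.
Output[0,1]: The receptive field on the input at this output position is [-2.4 -0.2 2.3 / 1.3 0.8 0.7 / -0.4 2.7 2.3]. Elementwise product with the kernel and sum: -0.2·2 + 2.3·0.5 + 0.8·-0.5 + 0.7·0.5 + -0.4·0.5 + 2.7·0.5 + 2.3·1.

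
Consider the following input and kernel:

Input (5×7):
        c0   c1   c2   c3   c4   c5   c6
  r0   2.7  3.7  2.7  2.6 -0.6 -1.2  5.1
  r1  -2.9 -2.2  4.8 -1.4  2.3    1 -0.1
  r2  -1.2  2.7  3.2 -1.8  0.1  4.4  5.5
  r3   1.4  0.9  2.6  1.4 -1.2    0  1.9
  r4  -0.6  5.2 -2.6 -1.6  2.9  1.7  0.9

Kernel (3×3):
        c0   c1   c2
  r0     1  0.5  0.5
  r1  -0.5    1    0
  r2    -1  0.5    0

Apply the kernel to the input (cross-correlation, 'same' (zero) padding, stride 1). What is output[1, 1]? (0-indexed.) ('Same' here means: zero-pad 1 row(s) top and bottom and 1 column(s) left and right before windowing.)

The receptive field on the zero-padded input at this output position is [2.7 3.7 2.7 / -2.9 -2.2 4.8 / -1.2 2.7 3.2]. Elementwise product with the kernel and sum: 2.7·1 + 3.7·0.5 + 2.7·0.5 + -2.9·-0.5 + -2.2·1 + -1.2·-1 + 2.7·0.5.

7.7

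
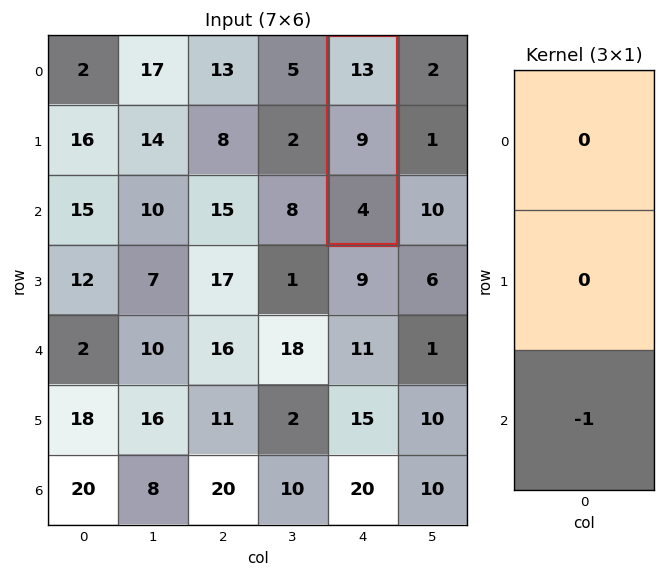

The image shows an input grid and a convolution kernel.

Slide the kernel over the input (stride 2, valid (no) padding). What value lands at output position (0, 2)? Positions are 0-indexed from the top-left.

The receptive field on the input at this output position is [13 / 9 / 4]. Elementwise product with the kernel and sum: 4·-1.

-4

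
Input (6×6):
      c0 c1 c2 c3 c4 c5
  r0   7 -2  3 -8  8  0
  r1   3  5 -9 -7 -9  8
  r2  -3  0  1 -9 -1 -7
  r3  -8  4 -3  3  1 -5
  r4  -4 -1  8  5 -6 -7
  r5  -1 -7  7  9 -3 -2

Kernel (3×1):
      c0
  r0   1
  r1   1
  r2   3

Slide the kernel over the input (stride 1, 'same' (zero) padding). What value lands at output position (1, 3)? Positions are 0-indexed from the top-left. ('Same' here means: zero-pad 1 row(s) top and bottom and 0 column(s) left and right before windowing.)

-42

The receptive field on the zero-padded input at this output position is [-8 / -7 / -9]. Elementwise product with the kernel and sum: -8·1 + -7·1 + -9·3.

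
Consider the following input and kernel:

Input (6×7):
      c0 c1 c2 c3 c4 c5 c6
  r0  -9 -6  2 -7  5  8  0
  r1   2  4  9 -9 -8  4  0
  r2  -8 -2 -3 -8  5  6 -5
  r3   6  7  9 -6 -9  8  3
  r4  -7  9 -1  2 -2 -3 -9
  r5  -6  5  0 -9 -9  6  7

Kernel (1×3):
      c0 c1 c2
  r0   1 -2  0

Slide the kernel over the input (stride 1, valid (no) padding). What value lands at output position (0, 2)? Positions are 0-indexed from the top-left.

The receptive field on the input at this output position is [2 -7 5]. Elementwise product with the kernel and sum: 2·1 + -7·-2.

16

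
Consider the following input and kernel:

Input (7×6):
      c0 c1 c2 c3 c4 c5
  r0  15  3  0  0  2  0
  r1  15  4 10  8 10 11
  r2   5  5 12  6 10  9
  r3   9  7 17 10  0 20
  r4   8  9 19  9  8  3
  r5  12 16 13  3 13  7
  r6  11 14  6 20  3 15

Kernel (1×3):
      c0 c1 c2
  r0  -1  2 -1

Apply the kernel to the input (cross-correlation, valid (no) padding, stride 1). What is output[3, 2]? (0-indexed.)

The receptive field on the input at this output position is [17 10 0]. Elementwise product with the kernel and sum: 17·-1 + 10·2 + 0·-1.

3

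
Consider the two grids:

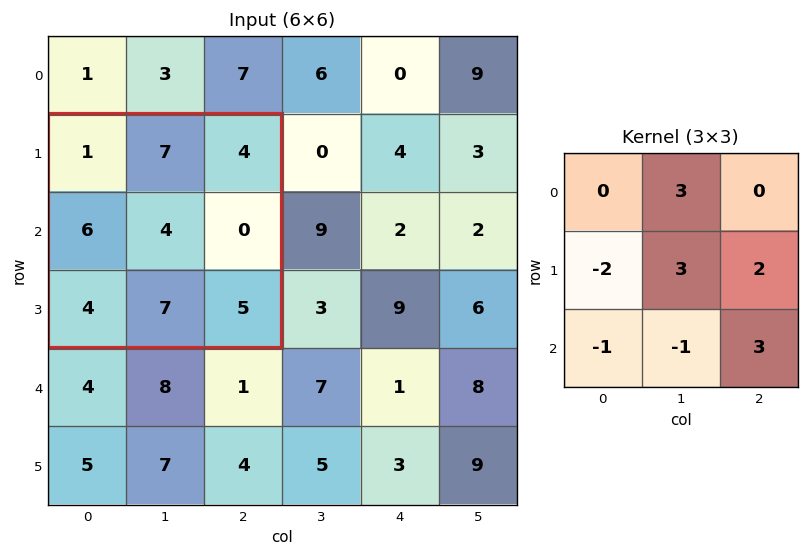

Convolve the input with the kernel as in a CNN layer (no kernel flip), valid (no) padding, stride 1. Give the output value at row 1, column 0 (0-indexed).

The receptive field on the input at this output position is [1 7 4 / 6 4 0 / 4 7 5]. Elementwise product with the kernel and sum: 7·3 + 6·-2 + 4·3 + 0·2 + 4·-1 + 7·-1 + 5·3.

25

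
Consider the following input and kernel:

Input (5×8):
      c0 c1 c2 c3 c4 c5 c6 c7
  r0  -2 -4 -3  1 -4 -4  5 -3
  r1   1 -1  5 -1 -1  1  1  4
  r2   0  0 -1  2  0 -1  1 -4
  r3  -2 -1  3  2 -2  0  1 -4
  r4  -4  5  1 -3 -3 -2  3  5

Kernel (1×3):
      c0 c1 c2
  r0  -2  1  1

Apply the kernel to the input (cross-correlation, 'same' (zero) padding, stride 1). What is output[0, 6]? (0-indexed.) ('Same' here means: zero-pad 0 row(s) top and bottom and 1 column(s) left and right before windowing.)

10

The receptive field on the zero-padded input at this output position is [-4 5 -3]. Elementwise product with the kernel and sum: -4·-2 + 5·1 + -3·1.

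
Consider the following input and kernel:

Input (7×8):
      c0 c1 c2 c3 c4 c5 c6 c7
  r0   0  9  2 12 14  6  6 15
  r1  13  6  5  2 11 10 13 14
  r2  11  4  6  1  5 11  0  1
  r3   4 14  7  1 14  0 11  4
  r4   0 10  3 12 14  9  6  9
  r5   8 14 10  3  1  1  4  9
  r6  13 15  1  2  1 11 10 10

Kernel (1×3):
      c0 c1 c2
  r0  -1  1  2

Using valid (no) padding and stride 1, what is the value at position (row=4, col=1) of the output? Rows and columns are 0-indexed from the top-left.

The receptive field on the input at this output position is [10 3 12]. Elementwise product with the kernel and sum: 10·-1 + 3·1 + 12·2.

17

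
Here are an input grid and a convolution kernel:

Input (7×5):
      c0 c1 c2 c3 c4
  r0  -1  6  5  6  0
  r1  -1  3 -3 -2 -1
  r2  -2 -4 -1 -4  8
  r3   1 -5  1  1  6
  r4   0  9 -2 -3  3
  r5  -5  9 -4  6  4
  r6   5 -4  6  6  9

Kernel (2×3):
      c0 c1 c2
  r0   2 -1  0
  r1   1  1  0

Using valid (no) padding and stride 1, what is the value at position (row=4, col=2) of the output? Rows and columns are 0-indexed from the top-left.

1

The receptive field on the input at this output position is [-2 -3 3 / -4 6 4]. Elementwise product with the kernel and sum: -2·2 + -3·-1 + -4·1 + 6·1.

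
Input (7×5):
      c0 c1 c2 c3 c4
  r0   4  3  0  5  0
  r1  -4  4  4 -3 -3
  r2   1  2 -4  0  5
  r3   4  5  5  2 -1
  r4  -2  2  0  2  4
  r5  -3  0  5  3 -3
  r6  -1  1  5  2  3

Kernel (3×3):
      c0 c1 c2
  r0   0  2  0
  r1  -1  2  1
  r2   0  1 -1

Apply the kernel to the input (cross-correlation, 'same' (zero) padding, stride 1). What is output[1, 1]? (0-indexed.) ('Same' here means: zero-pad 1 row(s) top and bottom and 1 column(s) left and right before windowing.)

The receptive field on the zero-padded input at this output position is [4 3 0 / -4 4 4 / 1 2 -4]. Elementwise product with the kernel and sum: 3·2 + -4·-1 + 4·2 + 4·1 + 2·1 + -4·-1.

28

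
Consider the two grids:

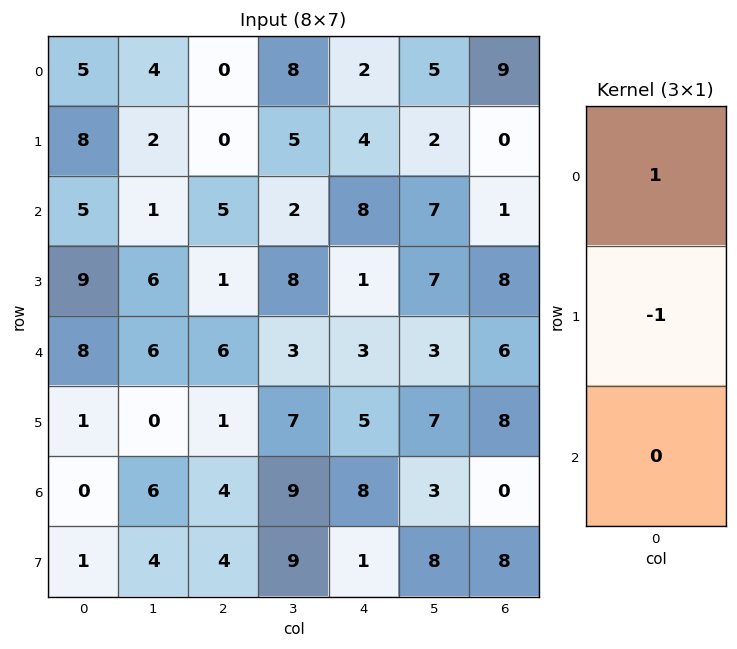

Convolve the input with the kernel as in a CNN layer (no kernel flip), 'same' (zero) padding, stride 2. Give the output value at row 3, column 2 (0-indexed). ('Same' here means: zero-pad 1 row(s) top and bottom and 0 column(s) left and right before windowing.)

The receptive field on the zero-padded input at this output position is [5 / 8 / 1]. Elementwise product with the kernel and sum: 5·1 + 8·-1.

-3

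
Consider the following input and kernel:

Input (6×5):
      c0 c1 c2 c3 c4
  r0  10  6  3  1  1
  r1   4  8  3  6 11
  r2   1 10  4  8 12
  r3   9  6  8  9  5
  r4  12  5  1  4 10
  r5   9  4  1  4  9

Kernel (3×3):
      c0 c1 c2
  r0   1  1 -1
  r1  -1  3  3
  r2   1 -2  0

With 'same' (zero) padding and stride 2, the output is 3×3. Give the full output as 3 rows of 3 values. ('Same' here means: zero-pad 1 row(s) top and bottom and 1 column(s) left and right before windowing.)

Output[0,0]: The receptive field on the zero-padded input at this output position is [0 0 0 / 0 10 6 / 0 4 8]. Elementwise product with the kernel and sum: 0·1 + 0·1 + 0·-1 + 0·-1 + 10·3 + 6·3 + 0·1 + 4·-2.
Output[0,1]: The receptive field on the zero-padded input at this output position is [0 0 0 / 6 3 1 / 8 3 6]. Elementwise product with the kernel and sum: 0·1 + 0·1 + 0·-1 + 6·-1 + 3·3 + 1·3 + 8·1 + 3·-2.

40 8 -14
11 21 44
36 17 26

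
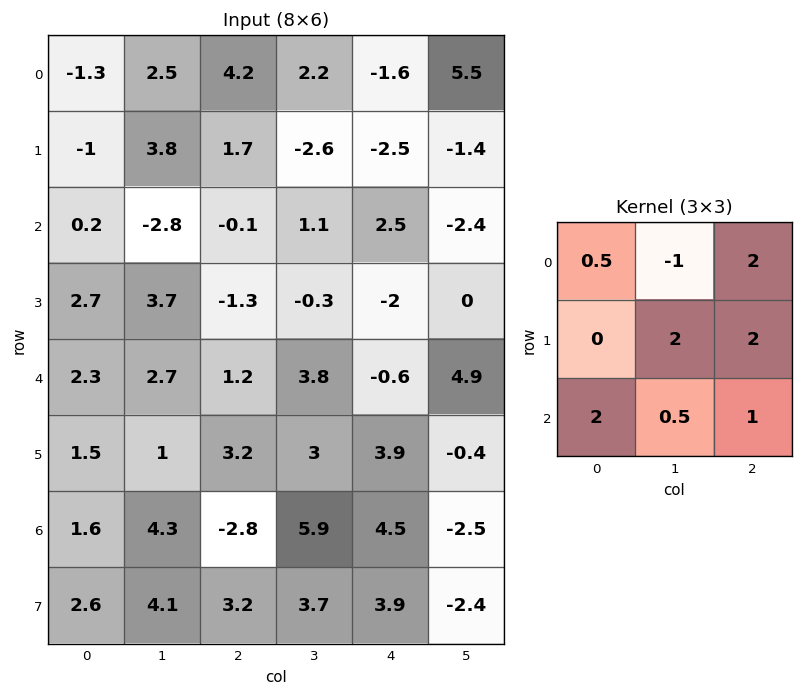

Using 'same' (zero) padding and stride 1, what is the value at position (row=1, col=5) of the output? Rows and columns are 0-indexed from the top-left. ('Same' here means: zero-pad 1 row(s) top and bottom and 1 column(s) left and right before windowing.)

The receptive field on the zero-padded input at this output position is [-1.6 5.5 0 / -2.5 -1.4 0 / 2.5 -2.4 0]. Elementwise product with the kernel and sum: -1.6·0.5 + 5.5·-1 + 0·2 + -1.4·2 + 0·2 + 2.5·2 + -2.4·0.5 + 0·1.

-5.3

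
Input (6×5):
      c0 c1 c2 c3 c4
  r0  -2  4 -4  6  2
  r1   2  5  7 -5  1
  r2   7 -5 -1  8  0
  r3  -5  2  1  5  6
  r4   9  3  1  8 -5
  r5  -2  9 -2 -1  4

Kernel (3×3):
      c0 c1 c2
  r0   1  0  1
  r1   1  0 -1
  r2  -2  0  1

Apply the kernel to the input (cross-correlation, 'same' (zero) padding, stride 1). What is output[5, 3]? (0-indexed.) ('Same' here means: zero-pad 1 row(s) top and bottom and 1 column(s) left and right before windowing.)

The receptive field on the zero-padded input at this output position is [1 8 -5 / -2 -1 4 / 0 0 0]. Elementwise product with the kernel and sum: 1·1 + -5·1 + -2·1 + 4·-1 + 0·-2 + 0·1.

-10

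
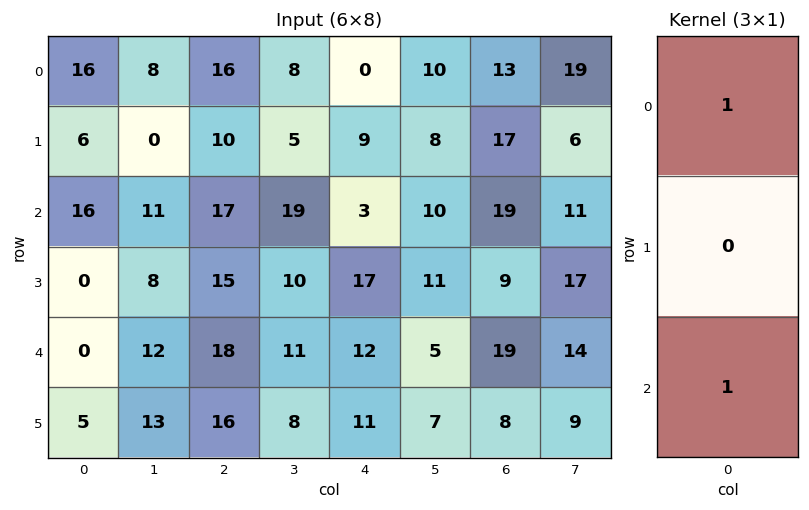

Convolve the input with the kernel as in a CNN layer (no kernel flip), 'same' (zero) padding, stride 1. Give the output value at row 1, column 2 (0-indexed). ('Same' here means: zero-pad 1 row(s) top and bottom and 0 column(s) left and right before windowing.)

33

The receptive field on the zero-padded input at this output position is [16 / 10 / 17]. Elementwise product with the kernel and sum: 16·1 + 17·1.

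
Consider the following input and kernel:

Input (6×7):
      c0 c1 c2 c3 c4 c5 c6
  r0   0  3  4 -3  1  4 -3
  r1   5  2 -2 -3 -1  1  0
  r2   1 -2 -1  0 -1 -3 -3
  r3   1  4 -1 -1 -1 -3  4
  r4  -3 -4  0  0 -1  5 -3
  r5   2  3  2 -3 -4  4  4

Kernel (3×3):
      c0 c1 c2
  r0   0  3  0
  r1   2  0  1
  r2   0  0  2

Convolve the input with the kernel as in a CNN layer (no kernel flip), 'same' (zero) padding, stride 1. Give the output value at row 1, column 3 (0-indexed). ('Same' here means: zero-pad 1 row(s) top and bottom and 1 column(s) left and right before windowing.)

-16

The receptive field on the zero-padded input at this output position is [4 -3 1 / -2 -3 -1 / -1 0 -1]. Elementwise product with the kernel and sum: -3·3 + -2·2 + -1·1 + -1·2.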